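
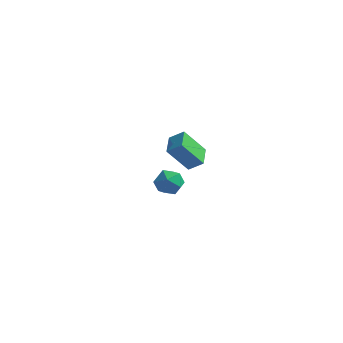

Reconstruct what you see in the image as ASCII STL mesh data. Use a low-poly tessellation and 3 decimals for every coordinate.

solid 
facet normal -0.788 -0.186 -0.587
outer loop
vertex -0.001 1.975 1.279
vertex -0.426 3.11 1.49
vertex 0.881 2.559 -0.09
endloop
endfacet
facet normal 0.345 -0.923 -0.171
outer loop
vertex 1.606 2.73 0.45
vertex -0.001 1.975 1.279
vertex 0.881 2.559 -0.09
endloop
endfacet
facet normal -0.788 -0.186 -0.587
outer loop
vertex 0.881 2.559 -0.09
vertex -0.426 3.11 1.49
vertex 0.456 3.694 0.121
endloop
endfacet
facet normal 0.510 0.338 -0.791
outer loop
vertex 0.456 3.694 0.121
vertex 1.606 2.73 0.45
vertex 0.881 2.559 -0.09
endloop
endfacet
facet normal -0.510 -0.338 0.791
outer loop
vertex -0.001 1.975 1.279
vertex 0.299 3.281 2.03
vertex -0.426 3.11 1.49
endloop
endfacet
facet normal 0.345 -0.923 -0.171
outer loop
vertex 0.724 2.146 1.819
vertex -0.001 1.975 1.279
vertex 1.606 2.73 0.45
endloop
endfacet
facet normal -0.510 -0.338 0.791
outer loop
vertex 0.724 2.146 1.819
vertex 0.299 3.281 2.03
vertex -0.001 1.975 1.279
endloop
endfacet
facet normal -0.345 0.923 0.171
outer loop
vertex -0.426 3.11 1.49
vertex 0.299 3.281 2.03
vertex 0.456 3.694 0.121
endloop
endfacet
facet normal 0.510 0.338 -0.791
outer loop
vertex 1.181 3.865 0.661
vertex 1.606 2.73 0.45
vertex 0.456 3.694 0.121
endloop
endfacet
facet normal -0.345 0.923 0.171
outer loop
vertex 0.456 3.694 0.121
vertex 0.299 3.281 2.03
vertex 1.181 3.865 0.661
endloop
endfacet
facet normal 0.788 0.186 0.587
outer loop
vertex 1.181 3.865 0.661
vertex 0.724 2.146 1.819
vertex 1.606 2.73 0.45
endloop
endfacet
facet normal 0.788 0.186 0.587
outer loop
vertex 0.299 3.281 2.03
vertex 0.724 2.146 1.819
vertex 1.181 3.865 0.661
endloop
endfacet
facet normal 0.141 -0.126 0.982
outer loop
vertex 3.122 -3.019 3.567
vertex 2.364 -3.172 3.656
vertex 2.863 -3.751 3.51
endloop
endfacet
facet normal 0.727 -0.305 0.615
outer loop
vertex 3.122 -3.019 3.567
vertex 2.863 -3.751 3.51
vertex 3.397 -3.487 3.01
endloop
endfacet
facet normal 0.934 0.265 0.238
outer loop
vertex 3.122 -3.019 3.567
vertex 3.397 -3.487 3.01
vertex 3.228 -2.745 2.846
endloop
endfacet
facet normal 0.476 0.797 0.373
outer loop
vertex 3.122 -3.019 3.567
vertex 3.228 -2.745 2.846
vertex 2.59 -2.551 3.246
endloop
endfacet
facet normal -0.014 0.555 0.832
outer loop
vertex 3.122 -3.019 3.567
vertex 2.59 -2.551 3.246
vertex 2.364 -3.172 3.656
endloop
endfacet
facet normal 0.550 -0.820 0.155
outer loop
vertex 3.397 -3.487 3.01
vertex 2.863 -3.751 3.51
vertex 2.81 -3.929 2.754
endloop
endfacet
facet normal -0.398 -0.531 0.748
outer loop
vertex 2.863 -3.751 3.51
vertex 2.364 -3.172 3.656
vertex 2.172 -3.735 3.154
endloop
endfacet
facet normal -0.649 0.569 0.505
outer loop
vertex 2.364 -3.172 3.656
vertex 2.59 -2.551 3.246
vertex 2.003 -2.993 2.99
endloop
endfacet
facet normal 0.144 0.961 -0.236
outer loop
vertex 2.59 -2.551 3.246
vertex 3.228 -2.745 2.846
vertex 2.537 -2.729 2.49
endloop
endfacet
facet normal 0.886 0.102 -0.453
outer loop
vertex 3.228 -2.745 2.846
vertex 3.397 -3.487 3.01
vertex 3.036 -3.308 2.344
endloop
endfacet
facet normal -0.476 -0.797 -0.373
outer loop
vertex 2.278 -3.461 2.433
vertex 2.81 -3.929 2.754
vertex 2.172 -3.735 3.154
endloop
endfacet
facet normal -0.934 -0.265 -0.238
outer loop
vertex 2.278 -3.461 2.433
vertex 2.172 -3.735 3.154
vertex 2.003 -2.993 2.99
endloop
endfacet
facet normal -0.727 0.305 -0.615
outer loop
vertex 2.278 -3.461 2.433
vertex 2.003 -2.993 2.99
vertex 2.537 -2.729 2.49
endloop
endfacet
facet normal -0.141 0.126 -0.982
outer loop
vertex 2.278 -3.461 2.433
vertex 2.537 -2.729 2.49
vertex 3.036 -3.308 2.344
endloop
endfacet
facet normal 0.014 -0.555 -0.832
outer loop
vertex 2.278 -3.461 2.433
vertex 3.036 -3.308 2.344
vertex 2.81 -3.929 2.754
endloop
endfacet
facet normal -0.144 -0.961 0.236
outer loop
vertex 2.172 -3.735 3.154
vertex 2.81 -3.929 2.754
vertex 2.863 -3.751 3.51
endloop
endfacet
facet normal -0.886 -0.102 0.453
outer loop
vertex 2.003 -2.993 2.99
vertex 2.172 -3.735 3.154
vertex 2.364 -3.172 3.656
endloop
endfacet
facet normal -0.550 0.820 -0.155
outer loop
vertex 2.537 -2.729 2.49
vertex 2.003 -2.993 2.99
vertex 2.59 -2.551 3.246
endloop
endfacet
facet normal 0.398 0.531 -0.748
outer loop
vertex 3.036 -3.308 2.344
vertex 2.537 -2.729 2.49
vertex 3.228 -2.745 2.846
endloop
endfacet
facet normal 0.649 -0.569 -0.505
outer loop
vertex 2.81 -3.929 2.754
vertex 3.036 -3.308 2.344
vertex 3.397 -3.487 3.01
endloop
endfacet

endsolid


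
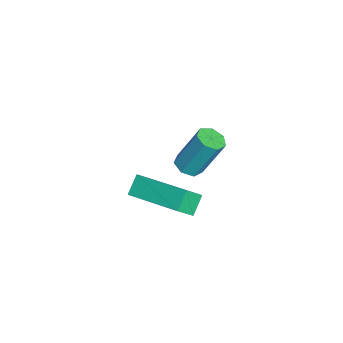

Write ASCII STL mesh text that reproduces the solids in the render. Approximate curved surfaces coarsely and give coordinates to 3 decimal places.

solid 
facet normal -0.017 -0.440 -0.898
outer loop
vertex 2.773 -0.792 -0.415
vertex 2.317 -0.993 -0.308
vertex 2.423 -0.546 -0.529
endloop
endfacet
facet normal 0.612 0.705 -0.358
outer loop
vertex 2.773 -0.792 -0.415
vertex 2.423 -0.546 -0.529
vertex 2.8 -0.086 1.021
endloop
endfacet
facet normal 0.613 0.704 -0.358
outer loop
vertex 2.8 -0.086 1.021
vertex 2.423 -0.546 -0.529
vertex 2.45 0.16 0.906
endloop
endfacet
facet normal 0.016 0.442 0.897
outer loop
vertex 2.8 -0.086 1.021
vertex 2.45 0.16 0.906
vertex 2.343 -0.287 1.128
endloop
endfacet
facet normal -0.015 -0.440 -0.898
outer loop
vertex 2.423 -0.546 -0.529
vertex 2.317 -0.993 -0.308
vertex 1.993 -0.637 -0.477
endloop
endfacet
facet normal -0.236 0.874 -0.425
outer loop
vertex 2.423 -0.546 -0.529
vertex 1.993 -0.637 -0.477
vertex 2.45 0.16 0.906
endloop
endfacet
facet normal -0.237 0.874 -0.425
outer loop
vertex 2.45 0.16 0.906
vertex 1.993 -0.637 -0.477
vertex 2.02 0.069 0.959
endloop
endfacet
facet normal 0.017 0.441 0.897
outer loop
vertex 2.45 0.16 0.906
vertex 2.02 0.069 0.959
vertex 2.343 -0.287 1.128
endloop
endfacet
facet normal -0.018 -0.442 -0.897
outer loop
vertex 1.993 -0.637 -0.477
vertex 2.317 -0.993 -0.308
vertex 1.807 -0.995 -0.297
endloop
endfacet
facet normal -0.907 0.385 -0.172
outer loop
vertex 1.993 -0.637 -0.477
vertex 1.807 -0.995 -0.297
vertex 2.02 0.069 0.959
endloop
endfacet
facet normal -0.907 0.384 -0.171
outer loop
vertex 2.02 0.069 0.959
vertex 1.807 -0.995 -0.297
vertex 1.834 -0.29 1.139
endloop
endfacet
facet normal 0.017 0.441 0.897
outer loop
vertex 2.02 0.069 0.959
vertex 1.834 -0.29 1.139
vertex 2.343 -0.287 1.128
endloop
endfacet
facet normal -0.018 -0.442 -0.897
outer loop
vertex 1.807 -0.995 -0.297
vertex 2.317 -0.993 -0.308
vertex 2.004 -1.352 -0.125
endloop
endfacet
facet normal -0.895 -0.393 0.210
outer loop
vertex 1.807 -0.995 -0.297
vertex 2.004 -1.352 -0.125
vertex 1.834 -0.29 1.139
endloop
endfacet
facet normal -0.895 -0.393 0.210
outer loop
vertex 1.834 -0.29 1.139
vertex 2.004 -1.352 -0.125
vertex 2.031 -0.647 1.31
endloop
endfacet
facet normal 0.017 0.439 0.898
outer loop
vertex 1.834 -0.29 1.139
vertex 2.031 -0.647 1.31
vertex 2.343 -0.287 1.128
endloop
endfacet
facet normal -0.017 -0.442 -0.897
outer loop
vertex 2.004 -1.352 -0.125
vertex 2.317 -0.993 -0.308
vertex 2.437 -1.438 -0.091
endloop
endfacet
facet normal -0.208 -0.876 0.434
outer loop
vertex 2.004 -1.352 -0.125
vertex 2.437 -1.438 -0.091
vertex 2.031 -0.647 1.31
endloop
endfacet
facet normal -0.209 -0.876 0.434
outer loop
vertex 2.031 -0.647 1.31
vertex 2.437 -1.438 -0.091
vertex 2.464 -0.733 1.345
endloop
endfacet
facet normal 0.015 0.441 0.898
outer loop
vertex 2.031 -0.647 1.31
vertex 2.464 -0.733 1.345
vertex 2.343 -0.287 1.128
endloop
endfacet
facet normal -0.017 -0.442 -0.897
outer loop
vertex 2.437 -1.438 -0.091
vertex 2.317 -0.993 -0.308
vertex 2.779 -1.189 -0.22
endloop
endfacet
facet normal 0.634 -0.699 0.331
outer loop
vertex 2.437 -1.438 -0.091
vertex 2.779 -1.189 -0.22
vertex 2.464 -0.733 1.345
endloop
endfacet
facet normal 0.635 -0.698 0.331
outer loop
vertex 2.464 -0.733 1.345
vertex 2.779 -1.189 -0.22
vertex 2.806 -0.483 1.216
endloop
endfacet
facet normal 0.016 0.441 0.897
outer loop
vertex 2.464 -0.733 1.345
vertex 2.806 -0.483 1.216
vertex 2.343 -0.287 1.128
endloop
endfacet
facet normal -0.016 -0.441 -0.897
outer loop
vertex 2.779 -1.189 -0.22
vertex 2.317 -0.993 -0.308
vertex 2.773 -0.792 -0.415
endloop
endfacet
facet normal 1.000 0.005 -0.021
outer loop
vertex 2.779 -1.189 -0.22
vertex 2.773 -0.792 -0.415
vertex 2.806 -0.483 1.216
endloop
endfacet
facet normal 1.000 0.005 -0.021
outer loop
vertex 2.806 -0.483 1.216
vertex 2.773 -0.792 -0.415
vertex 2.8 -0.086 1.021
endloop
endfacet
facet normal 0.016 0.441 0.897
outer loop
vertex 2.806 -0.483 1.216
vertex 2.8 -0.086 1.021
vertex 2.343 -0.287 1.128
endloop
endfacet
facet normal -0.444 0.541 -0.714
outer loop
vertex 0.063 -2.303 -3.428
vertex 1.296 -0.608 -2.909
vertex 0.629 -2.55 -3.967
endloop
endfacet
facet normal -0.571 -0.785 -0.240
outer loop
vertex 1.024 -3.032 -3.331
vertex 0.063 -2.303 -3.428
vertex 0.629 -2.55 -3.967
endloop
endfacet
facet normal -0.443 0.541 -0.714
outer loop
vertex 0.629 -2.55 -3.967
vertex 1.296 -0.608 -2.909
vertex 1.863 -0.855 -3.448
endloop
endfacet
facet normal 0.691 -0.301 -0.657
outer loop
vertex 1.863 -0.855 -3.448
vertex 1.024 -3.032 -3.331
vertex 0.629 -2.55 -3.967
endloop
endfacet
facet normal -0.691 0.301 0.657
outer loop
vertex 0.063 -2.303 -3.428
vertex 1.691 -1.09 -2.273
vertex 1.296 -0.608 -2.909
endloop
endfacet
facet normal -0.571 -0.785 -0.241
outer loop
vertex 0.457 -2.785 -2.792
vertex 0.063 -2.303 -3.428
vertex 1.024 -3.032 -3.331
endloop
endfacet
facet normal -0.691 0.302 0.657
outer loop
vertex 0.457 -2.785 -2.792
vertex 1.691 -1.09 -2.273
vertex 0.063 -2.303 -3.428
endloop
endfacet
facet normal 0.571 0.785 0.241
outer loop
vertex 1.296 -0.608 -2.909
vertex 1.691 -1.09 -2.273
vertex 1.863 -0.855 -3.448
endloop
endfacet
facet normal 0.691 -0.302 -0.657
outer loop
vertex 2.257 -1.337 -2.812
vertex 1.024 -3.032 -3.331
vertex 1.863 -0.855 -3.448
endloop
endfacet
facet normal 0.571 0.785 0.241
outer loop
vertex 1.863 -0.855 -3.448
vertex 1.691 -1.09 -2.273
vertex 2.257 -1.337 -2.812
endloop
endfacet
facet normal 0.443 -0.541 0.714
outer loop
vertex 2.257 -1.337 -2.812
vertex 0.457 -2.785 -2.792
vertex 1.024 -3.032 -3.331
endloop
endfacet
facet normal 0.444 -0.542 0.714
outer loop
vertex 1.691 -1.09 -2.273
vertex 0.457 -2.785 -2.792
vertex 2.257 -1.337 -2.812
endloop
endfacet

endsolid


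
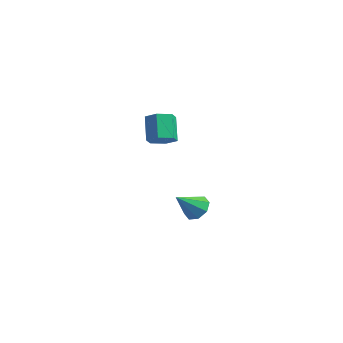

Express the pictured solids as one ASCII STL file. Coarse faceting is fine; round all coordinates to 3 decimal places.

solid 
facet normal 0.219 0.700 -0.679
outer loop
vertex 2.743 0.379 -3.511
vertex 2.196 0.864 -3.187
vertex 2.976 0.734 -3.07
endloop
endfacet
facet normal 0.726 -0.670 0.156
outer loop
vertex 2.743 0.379 -3.511
vertex 2.976 0.734 -3.07
vertex 1.844 -0.264 -2.093
endloop
endfacet
facet normal 0.219 0.700 -0.680
outer loop
vertex 2.976 0.734 -3.07
vertex 2.196 0.864 -3.187
vertex 2.752 1.165 -2.698
endloop
endfacet
facet normal 0.731 -0.187 0.656
outer loop
vertex 2.976 0.734 -3.07
vertex 2.752 1.165 -2.698
vertex 1.844 -0.264 -2.093
endloop
endfacet
facet normal 0.218 0.700 -0.680
outer loop
vertex 2.752 1.165 -2.698
vertex 2.196 0.864 -3.187
vertex 2.202 1.42 -2.612
endloop
endfacet
facet normal 0.255 0.235 0.938
outer loop
vertex 2.752 1.165 -2.698
vertex 2.202 1.42 -2.612
vertex 1.844 -0.264 -2.093
endloop
endfacet
facet normal 0.218 0.700 -0.680
outer loop
vertex 2.202 1.42 -2.612
vertex 2.196 0.864 -3.187
vertex 1.648 1.349 -2.863
endloop
endfacet
facet normal -0.424 0.348 0.836
outer loop
vertex 2.202 1.42 -2.612
vertex 1.648 1.349 -2.863
vertex 1.844 -0.264 -2.093
endloop
endfacet
facet normal 0.218 0.701 -0.679
outer loop
vertex 1.648 1.349 -2.863
vertex 2.196 0.864 -3.187
vertex 1.415 0.994 -3.304
endloop
endfacet
facet normal -0.908 0.086 0.411
outer loop
vertex 1.648 1.349 -2.863
vertex 1.415 0.994 -3.304
vertex 1.844 -0.264 -2.093
endloop
endfacet
facet normal 0.218 0.700 -0.680
outer loop
vertex 1.415 0.994 -3.304
vertex 2.196 0.864 -3.187
vertex 1.639 0.563 -3.676
endloop
endfacet
facet normal -0.913 -0.397 -0.089
outer loop
vertex 1.415 0.994 -3.304
vertex 1.639 0.563 -3.676
vertex 1.844 -0.264 -2.093
endloop
endfacet
facet normal 0.218 0.700 -0.680
outer loop
vertex 1.639 0.563 -3.676
vertex 2.196 0.864 -3.187
vertex 2.189 0.308 -3.762
endloop
endfacet
facet normal -0.438 -0.819 -0.371
outer loop
vertex 1.639 0.563 -3.676
vertex 2.189 0.308 -3.762
vertex 1.844 -0.264 -2.093
endloop
endfacet
facet normal 0.218 0.700 -0.680
outer loop
vertex 2.189 0.308 -3.762
vertex 2.196 0.864 -3.187
vertex 2.743 0.379 -3.511
endloop
endfacet
facet normal 0.242 -0.932 -0.270
outer loop
vertex 2.189 0.308 -3.762
vertex 2.743 0.379 -3.511
vertex 1.844 -0.264 -2.093
endloop
endfacet
facet normal 0.489 -0.452 -0.746
outer loop
vertex 2.904 -1.279 2.55
vertex 2.497 -1.91 2.665
vertex 2.248 -1.38 2.181
endloop
endfacet
facet normal 0.120 0.882 -0.455
outer loop
vertex 2.904 -1.279 2.55
vertex 2.248 -1.38 2.181
vertex 2.191 -0.619 3.64
endloop
endfacet
facet normal 0.120 0.882 -0.455
outer loop
vertex 2.191 -0.619 3.64
vertex 2.248 -1.38 2.181
vertex 1.534 -0.72 3.271
endloop
endfacet
facet normal -0.489 0.452 0.746
outer loop
vertex 2.191 -0.619 3.64
vertex 1.534 -0.72 3.271
vertex 1.783 -1.25 3.755
endloop
endfacet
facet normal 0.488 -0.452 -0.746
outer loop
vertex 2.248 -1.38 2.181
vertex 2.497 -1.91 2.665
vertex 1.84 -2.01 2.296
endloop
endfacet
facet normal -0.688 0.327 -0.648
outer loop
vertex 2.248 -1.38 2.181
vertex 1.84 -2.01 2.296
vertex 1.534 -0.72 3.271
endloop
endfacet
facet normal -0.689 0.326 -0.648
outer loop
vertex 1.534 -0.72 3.271
vertex 1.84 -2.01 2.296
vertex 1.127 -1.351 3.386
endloop
endfacet
facet normal -0.489 0.452 0.746
outer loop
vertex 1.534 -0.72 3.271
vertex 1.127 -1.351 3.386
vertex 1.783 -1.25 3.755
endloop
endfacet
facet normal 0.488 -0.452 -0.747
outer loop
vertex 1.84 -2.01 2.296
vertex 2.497 -1.91 2.665
vertex 2.089 -2.541 2.78
endloop
endfacet
facet normal -0.809 -0.555 -0.193
outer loop
vertex 1.84 -2.01 2.296
vertex 2.089 -2.541 2.78
vertex 1.127 -1.351 3.386
endloop
endfacet
facet normal -0.809 -0.556 -0.193
outer loop
vertex 1.127 -1.351 3.386
vertex 2.089 -2.541 2.78
vertex 1.376 -1.881 3.87
endloop
endfacet
facet normal -0.489 0.452 0.746
outer loop
vertex 1.127 -1.351 3.386
vertex 1.376 -1.881 3.87
vertex 1.783 -1.25 3.755
endloop
endfacet
facet normal 0.489 -0.452 -0.746
outer loop
vertex 2.089 -2.541 2.78
vertex 2.497 -1.91 2.665
vertex 2.746 -2.44 3.149
endloop
endfacet
facet normal -0.120 -0.882 0.455
outer loop
vertex 2.089 -2.541 2.78
vertex 2.746 -2.44 3.149
vertex 1.376 -1.881 3.87
endloop
endfacet
facet normal -0.120 -0.882 0.455
outer loop
vertex 1.376 -1.881 3.87
vertex 2.746 -2.44 3.149
vertex 2.032 -1.78 4.239
endloop
endfacet
facet normal -0.489 0.452 0.746
outer loop
vertex 1.376 -1.881 3.87
vertex 2.032 -1.78 4.239
vertex 1.783 -1.25 3.755
endloop
endfacet
facet normal 0.489 -0.452 -0.746
outer loop
vertex 2.746 -2.44 3.149
vertex 2.497 -1.91 2.665
vertex 3.153 -1.809 3.034
endloop
endfacet
facet normal 0.688 -0.326 0.648
outer loop
vertex 2.746 -2.44 3.149
vertex 3.153 -1.809 3.034
vertex 2.032 -1.78 4.239
endloop
endfacet
facet normal 0.688 -0.327 0.648
outer loop
vertex 2.032 -1.78 4.239
vertex 3.153 -1.809 3.034
vertex 2.44 -1.15 4.124
endloop
endfacet
facet normal -0.488 0.452 0.746
outer loop
vertex 2.032 -1.78 4.239
vertex 2.44 -1.15 4.124
vertex 1.783 -1.25 3.755
endloop
endfacet
facet normal 0.489 -0.452 -0.746
outer loop
vertex 3.153 -1.809 3.034
vertex 2.497 -1.91 2.665
vertex 2.904 -1.279 2.55
endloop
endfacet
facet normal 0.809 0.556 0.193
outer loop
vertex 3.153 -1.809 3.034
vertex 2.904 -1.279 2.55
vertex 2.44 -1.15 4.124
endloop
endfacet
facet normal 0.809 0.555 0.193
outer loop
vertex 2.44 -1.15 4.124
vertex 2.904 -1.279 2.55
vertex 2.191 -0.619 3.64
endloop
endfacet
facet normal -0.488 0.452 0.747
outer loop
vertex 2.44 -1.15 4.124
vertex 2.191 -0.619 3.64
vertex 1.783 -1.25 3.755
endloop
endfacet

endsolid


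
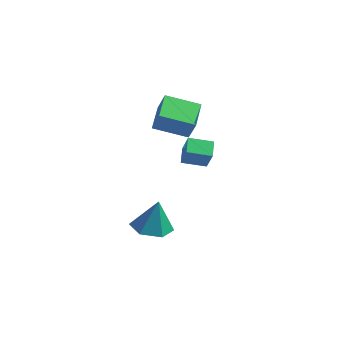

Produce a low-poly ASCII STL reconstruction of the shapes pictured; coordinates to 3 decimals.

solid 
facet normal -0.494 0.130 -0.860
outer loop
vertex -2.338 0.09 3.321
vertex -1.076 1.146 2.756
vertex -1.552 -1.196 2.675
endloop
endfacet
facet normal -0.726 -0.607 0.325
outer loop
vertex -0.984 -1.346 3.664
vertex -2.338 0.09 3.321
vertex -1.552 -1.196 2.675
endloop
endfacet
facet normal -0.494 0.130 -0.860
outer loop
vertex -1.552 -1.196 2.675
vertex -1.076 1.146 2.756
vertex -0.29 -0.141 2.11
endloop
endfacet
facet normal 0.479 -0.784 -0.394
outer loop
vertex -0.29 -0.141 2.11
vertex -0.984 -1.346 3.664
vertex -1.552 -1.196 2.675
endloop
endfacet
facet normal -0.479 0.784 0.394
outer loop
vertex -2.338 0.09 3.321
vertex -0.508 0.996 3.745
vertex -1.076 1.146 2.756
endloop
endfacet
facet normal -0.726 -0.606 0.325
outer loop
vertex -1.77 -0.059 4.31
vertex -2.338 0.09 3.321
vertex -0.984 -1.346 3.664
endloop
endfacet
facet normal -0.479 0.784 0.394
outer loop
vertex -1.77 -0.059 4.31
vertex -0.508 0.996 3.745
vertex -2.338 0.09 3.321
endloop
endfacet
facet normal 0.726 0.606 -0.325
outer loop
vertex -1.076 1.146 2.756
vertex -0.508 0.996 3.745
vertex -0.29 -0.141 2.11
endloop
endfacet
facet normal 0.480 -0.784 -0.394
outer loop
vertex 0.278 -0.29 3.099
vertex -0.984 -1.346 3.664
vertex -0.29 -0.141 2.11
endloop
endfacet
facet normal 0.725 0.607 -0.325
outer loop
vertex -0.29 -0.141 2.11
vertex -0.508 0.996 3.745
vertex 0.278 -0.29 3.099
endloop
endfacet
facet normal 0.494 -0.130 0.860
outer loop
vertex 0.278 -0.29 3.099
vertex -1.77 -0.059 4.31
vertex -0.984 -1.346 3.664
endloop
endfacet
facet normal 0.494 -0.130 0.860
outer loop
vertex -0.508 0.996 3.745
vertex -1.77 -0.059 4.31
vertex 0.278 -0.29 3.099
endloop
endfacet
facet normal -0.504 0.692 0.517
outer loop
vertex 0.48 -1.074 2.631
vertex 1.304 -0.273 2.363
vertex -0.094 -0.795 1.698
endloop
endfacet
facet normal -0.699 -0.679 0.227
outer loop
vertex 0.396 -1.467 1.197
vertex 0.48 -1.074 2.631
vertex -0.094 -0.795 1.698
endloop
endfacet
facet normal -0.504 0.693 0.516
outer loop
vertex -0.094 -0.795 1.698
vertex 1.304 -0.273 2.363
vertex 0.731 0.005 1.43
endloop
endfacet
facet normal -0.507 0.246 -0.826
outer loop
vertex 0.731 0.005 1.43
vertex 0.396 -1.467 1.197
vertex -0.094 -0.795 1.698
endloop
endfacet
facet normal 0.507 -0.246 0.826
outer loop
vertex 0.48 -1.074 2.631
vertex 1.794 -0.945 1.862
vertex 1.304 -0.273 2.363
endloop
endfacet
facet normal -0.699 -0.679 0.227
outer loop
vertex 0.969 -1.745 2.13
vertex 0.48 -1.074 2.631
vertex 0.396 -1.467 1.197
endloop
endfacet
facet normal 0.507 -0.247 0.826
outer loop
vertex 0.969 -1.745 2.13
vertex 1.794 -0.945 1.862
vertex 0.48 -1.074 2.631
endloop
endfacet
facet normal 0.699 0.679 -0.227
outer loop
vertex 1.304 -0.273 2.363
vertex 1.794 -0.945 1.862
vertex 0.731 0.005 1.43
endloop
endfacet
facet normal -0.508 0.246 -0.825
outer loop
vertex 1.22 -0.666 0.929
vertex 0.396 -1.467 1.197
vertex 0.731 0.005 1.43
endloop
endfacet
facet normal 0.699 0.679 -0.227
outer loop
vertex 0.731 0.005 1.43
vertex 1.794 -0.945 1.862
vertex 1.22 -0.666 0.929
endloop
endfacet
facet normal 0.505 -0.692 -0.516
outer loop
vertex 1.22 -0.666 0.929
vertex 0.969 -1.745 2.13
vertex 0.396 -1.467 1.197
endloop
endfacet
facet normal 0.504 -0.692 -0.517
outer loop
vertex 1.794 -0.945 1.862
vertex 0.969 -1.745 2.13
vertex 1.22 -0.666 0.929
endloop
endfacet
facet normal -0.195 -0.058 -0.979
outer loop
vertex 0.035 -1.51 -3.209
vertex -0.731 -2.172 -3.017
vertex -0.918 -1.159 -3.04
endloop
endfacet
facet normal 0.377 0.863 0.337
outer loop
vertex 0.035 -1.51 -3.209
vertex -0.918 -1.159 -3.04
vertex -0.389 -2.068 -1.303
endloop
endfacet
facet normal -0.195 -0.058 -0.979
outer loop
vertex -0.918 -1.159 -3.04
vertex -0.731 -2.172 -3.017
vertex -1.684 -1.82 -2.848
endloop
endfacet
facet normal -0.481 0.708 0.517
outer loop
vertex -0.918 -1.159 -3.04
vertex -1.684 -1.82 -2.848
vertex -0.389 -2.068 -1.303
endloop
endfacet
facet normal -0.195 -0.059 -0.979
outer loop
vertex -1.684 -1.82 -2.848
vertex -0.731 -2.172 -3.017
vertex -1.497 -2.833 -2.824
endloop
endfacet
facet normal -0.770 -0.127 0.625
outer loop
vertex -1.684 -1.82 -2.848
vertex -1.497 -2.833 -2.824
vertex -0.389 -2.068 -1.303
endloop
endfacet
facet normal -0.195 -0.059 -0.979
outer loop
vertex -1.497 -2.833 -2.824
vertex -0.731 -2.172 -3.017
vertex -0.543 -3.184 -2.993
endloop
endfacet
facet normal -0.200 -0.809 0.553
outer loop
vertex -1.497 -2.833 -2.824
vertex -0.543 -3.184 -2.993
vertex -0.389 -2.068 -1.303
endloop
endfacet
facet normal -0.195 -0.059 -0.979
outer loop
vertex -0.543 -3.184 -2.993
vertex -0.731 -2.172 -3.017
vertex 0.223 -2.523 -3.186
endloop
endfacet
facet normal 0.658 -0.654 0.372
outer loop
vertex -0.543 -3.184 -2.993
vertex 0.223 -2.523 -3.186
vertex -0.389 -2.068 -1.303
endloop
endfacet
facet normal -0.195 -0.058 -0.979
outer loop
vertex 0.223 -2.523 -3.186
vertex -0.731 -2.172 -3.017
vertex 0.035 -1.51 -3.209
endloop
endfacet
facet normal 0.947 0.182 0.264
outer loop
vertex 0.223 -2.523 -3.186
vertex 0.035 -1.51 -3.209
vertex -0.389 -2.068 -1.303
endloop
endfacet

endsolid


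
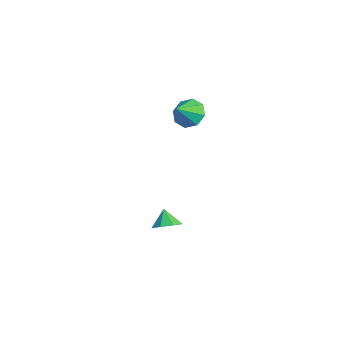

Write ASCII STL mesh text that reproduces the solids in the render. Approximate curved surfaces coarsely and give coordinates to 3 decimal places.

solid 
facet normal 0.620 -0.046 -0.783
outer loop
vertex 2.732 2.739 -3.76
vertex 2.277 2.044 -4.079
vertex 2.224 2.927 -4.173
endloop
endfacet
facet normal -0.170 0.802 0.573
outer loop
vertex 2.732 2.739 -3.76
vertex 2.224 2.927 -4.173
vertex 1.583 2.096 -3.201
endloop
endfacet
facet normal 0.620 -0.046 -0.783
outer loop
vertex 2.224 2.927 -4.173
vertex 2.277 2.044 -4.079
vertex 1.747 2.598 -4.531
endloop
endfacet
facet normal -0.652 0.732 0.196
outer loop
vertex 2.224 2.927 -4.173
vertex 1.747 2.598 -4.531
vertex 1.583 2.096 -3.201
endloop
endfacet
facet normal 0.619 -0.047 -0.784
outer loop
vertex 1.747 2.598 -4.531
vertex 2.277 2.044 -4.079
vertex 1.58 1.944 -4.624
endloop
endfacet
facet normal -0.968 0.251 -0.025
outer loop
vertex 1.747 2.598 -4.531
vertex 1.58 1.944 -4.624
vertex 1.583 2.096 -3.201
endloop
endfacet
facet normal 0.619 -0.047 -0.784
outer loop
vertex 1.58 1.944 -4.624
vertex 2.277 2.044 -4.079
vertex 1.822 1.349 -4.397
endloop
endfacet
facet normal -0.931 -0.363 0.041
outer loop
vertex 1.58 1.944 -4.624
vertex 1.822 1.349 -4.397
vertex 1.583 2.096 -3.201
endloop
endfacet
facet normal 0.620 -0.047 -0.784
outer loop
vertex 1.822 1.349 -4.397
vertex 2.277 2.044 -4.079
vertex 2.33 1.16 -3.984
endloop
endfacet
facet normal -0.565 -0.746 0.353
outer loop
vertex 1.822 1.349 -4.397
vertex 2.33 1.16 -3.984
vertex 1.583 2.096 -3.201
endloop
endfacet
facet normal 0.619 -0.047 -0.784
outer loop
vertex 2.33 1.16 -3.984
vertex 2.277 2.044 -4.079
vertex 2.807 1.49 -3.627
endloop
endfacet
facet normal -0.080 -0.676 0.732
outer loop
vertex 2.33 1.16 -3.984
vertex 2.807 1.49 -3.627
vertex 1.583 2.096 -3.201
endloop
endfacet
facet normal 0.619 -0.047 -0.784
outer loop
vertex 2.807 1.49 -3.627
vertex 2.277 2.044 -4.079
vertex 2.974 2.144 -3.534
endloop
endfacet
facet normal 0.235 -0.195 0.952
outer loop
vertex 2.807 1.49 -3.627
vertex 2.974 2.144 -3.534
vertex 1.583 2.096 -3.201
endloop
endfacet
facet normal 0.619 -0.046 -0.784
outer loop
vertex 2.974 2.144 -3.534
vertex 2.277 2.044 -4.079
vertex 2.732 2.739 -3.76
endloop
endfacet
facet normal 0.198 0.417 0.887
outer loop
vertex 2.974 2.144 -3.534
vertex 2.732 2.739 -3.76
vertex 1.583 2.096 -3.201
endloop
endfacet
facet normal -0.423 0.642 -0.640
outer loop
vertex 1.386 4.038 2.932
vertex 0.513 3.875 3.346
vertex 1.245 4.509 3.498
endloop
endfacet
facet normal 0.976 0.033 0.215
outer loop
vertex 1.386 4.038 2.932
vertex 1.245 4.509 3.498
vertex 1.127 2.945 4.274
endloop
endfacet
facet normal -0.423 0.642 -0.640
outer loop
vertex 1.245 4.509 3.498
vertex 0.513 3.875 3.346
vertex 0.675 4.609 3.975
endloop
endfacet
facet normal 0.642 0.301 0.705
outer loop
vertex 1.245 4.509 3.498
vertex 0.675 4.609 3.975
vertex 1.127 2.945 4.274
endloop
endfacet
facet normal -0.424 0.641 -0.639
outer loop
vertex 0.675 4.609 3.975
vertex 0.513 3.875 3.346
vertex 0.011 4.279 4.084
endloop
endfacet
facet normal 0.065 0.193 0.979
outer loop
vertex 0.675 4.609 3.975
vertex 0.011 4.279 4.084
vertex 1.127 2.945 4.274
endloop
endfacet
facet normal -0.423 0.642 -0.639
outer loop
vertex 0.011 4.279 4.084
vertex 0.513 3.875 3.346
vertex -0.36 3.713 3.761
endloop
endfacet
facet normal -0.420 -0.226 0.879
outer loop
vertex 0.011 4.279 4.084
vertex -0.36 3.713 3.761
vertex 1.127 2.945 4.274
endloop
endfacet
facet normal -0.423 0.641 -0.640
outer loop
vertex -0.36 3.713 3.761
vertex 0.513 3.875 3.346
vertex -0.219 3.241 3.195
endloop
endfacet
facet normal -0.528 -0.712 0.463
outer loop
vertex -0.36 3.713 3.761
vertex -0.219 3.241 3.195
vertex 1.127 2.945 4.274
endloop
endfacet
facet normal -0.424 0.642 -0.639
outer loop
vertex -0.219 3.241 3.195
vertex 0.513 3.875 3.346
vertex 0.351 3.141 2.717
endloop
endfacet
facet normal -0.194 -0.981 -0.027
outer loop
vertex -0.219 3.241 3.195
vertex 0.351 3.141 2.717
vertex 1.127 2.945 4.274
endloop
endfacet
facet normal -0.423 0.642 -0.640
outer loop
vertex 0.351 3.141 2.717
vertex 0.513 3.875 3.346
vertex 1.016 3.471 2.608
endloop
endfacet
facet normal 0.384 -0.873 -0.301
outer loop
vertex 0.351 3.141 2.717
vertex 1.016 3.471 2.608
vertex 1.127 2.945 4.274
endloop
endfacet
facet normal -0.423 0.642 -0.640
outer loop
vertex 1.016 3.471 2.608
vertex 0.513 3.875 3.346
vertex 1.386 4.038 2.932
endloop
endfacet
facet normal 0.869 -0.452 -0.201
outer loop
vertex 1.016 3.471 2.608
vertex 1.386 4.038 2.932
vertex 1.127 2.945 4.274
endloop
endfacet

endsolid


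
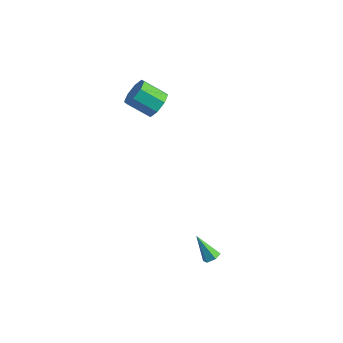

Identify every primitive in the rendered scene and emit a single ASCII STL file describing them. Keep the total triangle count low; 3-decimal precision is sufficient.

solid 
facet normal 0.618 0.008 -0.787
outer loop
vertex 3.928 0.911 -4.084
vertex 3.61 0.586 -4.337
vertex 3.546 1.1 -4.382
endloop
endfacet
facet normal 0.106 0.896 0.432
outer loop
vertex 3.928 0.911 -4.084
vertex 3.546 1.1 -4.382
vertex 2.61 0.574 -3.063
endloop
endfacet
facet normal 0.619 0.008 -0.786
outer loop
vertex 3.546 1.1 -4.382
vertex 3.61 0.586 -4.337
vertex 3.229 0.776 -4.635
endloop
endfacet
facet normal -0.642 0.750 -0.156
outer loop
vertex 3.546 1.1 -4.382
vertex 3.229 0.776 -4.635
vertex 2.61 0.574 -3.063
endloop
endfacet
facet normal 0.619 0.008 -0.786
outer loop
vertex 3.229 0.776 -4.635
vertex 3.61 0.586 -4.337
vertex 3.293 0.262 -4.59
endloop
endfacet
facet normal -0.914 -0.147 -0.379
outer loop
vertex 3.229 0.776 -4.635
vertex 3.293 0.262 -4.59
vertex 2.61 0.574 -3.063
endloop
endfacet
facet normal 0.619 0.008 -0.786
outer loop
vertex 3.293 0.262 -4.59
vertex 3.61 0.586 -4.337
vertex 3.674 0.072 -4.292
endloop
endfacet
facet normal -0.438 -0.899 -0.012
outer loop
vertex 3.293 0.262 -4.59
vertex 3.674 0.072 -4.292
vertex 2.61 0.574 -3.063
endloop
endfacet
facet normal 0.618 0.008 -0.787
outer loop
vertex 3.674 0.072 -4.292
vertex 3.61 0.586 -4.337
vertex 3.992 0.397 -4.039
endloop
endfacet
facet normal 0.311 -0.754 0.578
outer loop
vertex 3.674 0.072 -4.292
vertex 3.992 0.397 -4.039
vertex 2.61 0.574 -3.063
endloop
endfacet
facet normal 0.618 0.008 -0.787
outer loop
vertex 3.992 0.397 -4.039
vertex 3.61 0.586 -4.337
vertex 3.928 0.911 -4.084
endloop
endfacet
facet normal 0.583 0.143 0.800
outer loop
vertex 3.992 0.397 -4.039
vertex 3.928 0.911 -4.084
vertex 2.61 0.574 -3.063
endloop
endfacet
facet normal 0.758 0.335 -0.560
outer loop
vertex -1.838 3.721 3.301
vertex -2.409 3.882 2.624
vertex -2.102 4.357 3.324
endloop
endfacet
facet normal 0.527 0.189 0.828
outer loop
vertex -1.838 3.721 3.301
vertex -2.102 4.357 3.324
vertex -3.02 3.197 4.173
endloop
endfacet
facet normal 0.528 0.188 0.828
outer loop
vertex -3.02 3.197 4.173
vertex -2.102 4.357 3.324
vertex -3.284 3.832 4.197
endloop
endfacet
facet normal -0.758 -0.336 0.559
outer loop
vertex -3.02 3.197 4.173
vertex -3.284 3.832 4.197
vertex -3.591 3.358 3.496
endloop
endfacet
facet normal 0.757 0.337 -0.560
outer loop
vertex -2.102 4.357 3.324
vertex -2.409 3.882 2.624
vertex -2.547 4.714 2.938
endloop
endfacet
facet normal 0.101 0.786 0.610
outer loop
vertex -2.102 4.357 3.324
vertex -2.547 4.714 2.938
vertex -3.284 3.832 4.197
endloop
endfacet
facet normal 0.102 0.786 0.610
outer loop
vertex -3.284 3.832 4.197
vertex -2.547 4.714 2.938
vertex -3.729 4.19 3.81
endloop
endfacet
facet normal -0.757 -0.337 0.559
outer loop
vertex -3.284 3.832 4.197
vertex -3.729 4.19 3.81
vertex -3.591 3.358 3.496
endloop
endfacet
facet normal 0.758 0.336 -0.558
outer loop
vertex -2.547 4.714 2.938
vertex -2.409 3.882 2.624
vertex -2.91 4.585 2.367
endloop
endfacet
facet normal -0.383 0.923 0.035
outer loop
vertex -2.547 4.714 2.938
vertex -2.91 4.585 2.367
vertex -3.729 4.19 3.81
endloop
endfacet
facet normal -0.384 0.923 0.034
outer loop
vertex -3.729 4.19 3.81
vertex -2.91 4.585 2.367
vertex -4.092 4.06 3.24
endloop
endfacet
facet normal -0.758 -0.337 0.559
outer loop
vertex -3.729 4.19 3.81
vertex -4.092 4.06 3.24
vertex -3.591 3.358 3.496
endloop
endfacet
facet normal 0.758 0.336 -0.559
outer loop
vertex -2.91 4.585 2.367
vertex -2.409 3.882 2.624
vertex -2.98 4.043 1.947
endloop
endfacet
facet normal -0.645 0.518 -0.561
outer loop
vertex -2.91 4.585 2.367
vertex -2.98 4.043 1.947
vertex -4.092 4.06 3.24
endloop
endfacet
facet normal -0.644 0.520 -0.561
outer loop
vertex -4.092 4.06 3.24
vertex -2.98 4.043 1.947
vertex -4.162 3.519 2.819
endloop
endfacet
facet normal -0.758 -0.337 0.559
outer loop
vertex -4.092 4.06 3.24
vertex -4.162 3.519 2.819
vertex -3.591 3.358 3.496
endloop
endfacet
facet normal 0.758 0.336 -0.559
outer loop
vertex -2.98 4.043 1.947
vertex -2.409 3.882 2.624
vertex -2.716 3.408 1.923
endloop
endfacet
facet normal -0.528 -0.188 -0.828
outer loop
vertex -2.98 4.043 1.947
vertex -2.716 3.408 1.923
vertex -4.162 3.519 2.819
endloop
endfacet
facet normal -0.528 -0.189 -0.828
outer loop
vertex -4.162 3.519 2.819
vertex -2.716 3.408 1.923
vertex -3.898 2.883 2.796
endloop
endfacet
facet normal -0.758 -0.335 0.560
outer loop
vertex -4.162 3.519 2.819
vertex -3.898 2.883 2.796
vertex -3.591 3.358 3.496
endloop
endfacet
facet normal 0.757 0.337 -0.559
outer loop
vertex -2.716 3.408 1.923
vertex -2.409 3.882 2.624
vertex -2.271 3.05 2.31
endloop
endfacet
facet normal -0.102 -0.786 -0.610
outer loop
vertex -2.716 3.408 1.923
vertex -2.271 3.05 2.31
vertex -3.898 2.883 2.796
endloop
endfacet
facet normal -0.102 -0.786 -0.610
outer loop
vertex -3.898 2.883 2.796
vertex -2.271 3.05 2.31
vertex -3.453 2.526 3.182
endloop
endfacet
facet normal -0.757 -0.337 0.560
outer loop
vertex -3.898 2.883 2.796
vertex -3.453 2.526 3.182
vertex -3.591 3.358 3.496
endloop
endfacet
facet normal 0.758 0.337 -0.559
outer loop
vertex -2.271 3.05 2.31
vertex -2.409 3.882 2.624
vertex -1.908 3.18 2.88
endloop
endfacet
facet normal 0.384 -0.923 -0.034
outer loop
vertex -2.271 3.05 2.31
vertex -1.908 3.18 2.88
vertex -3.453 2.526 3.182
endloop
endfacet
facet normal 0.384 -0.923 -0.035
outer loop
vertex -3.453 2.526 3.182
vertex -1.908 3.18 2.88
vertex -3.09 2.655 3.753
endloop
endfacet
facet normal -0.758 -0.336 0.558
outer loop
vertex -3.453 2.526 3.182
vertex -3.09 2.655 3.753
vertex -3.591 3.358 3.496
endloop
endfacet
facet normal 0.758 0.337 -0.559
outer loop
vertex -1.908 3.18 2.88
vertex -2.409 3.882 2.624
vertex -1.838 3.721 3.301
endloop
endfacet
facet normal 0.645 -0.520 0.561
outer loop
vertex -1.908 3.18 2.88
vertex -1.838 3.721 3.301
vertex -3.09 2.655 3.753
endloop
endfacet
facet normal 0.644 -0.519 0.562
outer loop
vertex -3.09 2.655 3.753
vertex -1.838 3.721 3.301
vertex -3.02 3.197 4.173
endloop
endfacet
facet normal -0.758 -0.336 0.559
outer loop
vertex -3.09 2.655 3.753
vertex -3.02 3.197 4.173
vertex -3.591 3.358 3.496
endloop
endfacet

endsolid


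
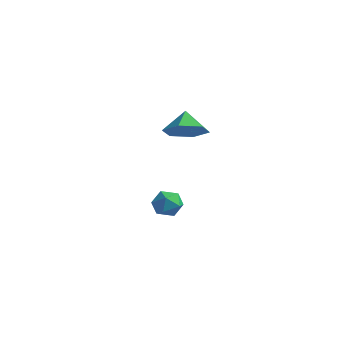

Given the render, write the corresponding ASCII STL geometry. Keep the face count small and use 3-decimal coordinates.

solid 
facet normal -0.845 0.282 0.455
outer loop
vertex -3.89 -0.507 -2.7
vertex -4.277 -1.211 -2.982
vertex -3.875 -1.218 -2.231
endloop
endfacet
facet normal -0.274 0.525 0.805
outer loop
vertex -3.89 -0.507 -2.7
vertex -3.875 -1.218 -2.231
vertex -3.173 -0.741 -2.303
endloop
endfacet
facet normal 0.106 0.928 0.356
outer loop
vertex -3.89 -0.507 -2.7
vertex -3.173 -0.741 -2.303
vertex -3.141 -0.439 -3.099
endloop
endfacet
facet normal -0.230 0.934 -0.273
outer loop
vertex -3.89 -0.507 -2.7
vertex -3.141 -0.439 -3.099
vertex -3.823 -0.73 -3.519
endloop
endfacet
facet normal -0.818 0.535 -0.213
outer loop
vertex -3.89 -0.507 -2.7
vertex -3.823 -0.73 -3.519
vertex -4.277 -1.211 -2.982
endloop
endfacet
facet normal 0.126 -0.036 0.991
outer loop
vertex -3.173 -0.741 -2.303
vertex -3.875 -1.218 -2.231
vertex -3.117 -1.59 -2.341
endloop
endfacet
facet normal -0.798 -0.430 0.423
outer loop
vertex -3.875 -1.218 -2.231
vertex -4.277 -1.211 -2.982
vertex -3.799 -1.881 -2.761
endloop
endfacet
facet normal -0.754 -0.020 -0.656
outer loop
vertex -4.277 -1.211 -2.982
vertex -3.823 -0.73 -3.519
vertex -3.767 -1.579 -3.557
endloop
endfacet
facet normal 0.198 0.626 -0.755
outer loop
vertex -3.823 -0.73 -3.519
vertex -3.141 -0.439 -3.099
vertex -3.065 -1.102 -3.629
endloop
endfacet
facet normal 0.742 0.616 0.264
outer loop
vertex -3.141 -0.439 -3.099
vertex -3.173 -0.741 -2.303
vertex -2.663 -1.109 -2.878
endloop
endfacet
facet normal 0.230 -0.934 0.273
outer loop
vertex -3.05 -1.813 -3.16
vertex -3.117 -1.59 -2.341
vertex -3.799 -1.881 -2.761
endloop
endfacet
facet normal -0.106 -0.928 -0.356
outer loop
vertex -3.05 -1.813 -3.16
vertex -3.799 -1.881 -2.761
vertex -3.767 -1.579 -3.557
endloop
endfacet
facet normal 0.274 -0.525 -0.805
outer loop
vertex -3.05 -1.813 -3.16
vertex -3.767 -1.579 -3.557
vertex -3.065 -1.102 -3.629
endloop
endfacet
facet normal 0.845 -0.282 -0.455
outer loop
vertex -3.05 -1.813 -3.16
vertex -3.065 -1.102 -3.629
vertex -2.663 -1.109 -2.878
endloop
endfacet
facet normal 0.818 -0.535 0.213
outer loop
vertex -3.05 -1.813 -3.16
vertex -2.663 -1.109 -2.878
vertex -3.117 -1.59 -2.341
endloop
endfacet
facet normal -0.198 -0.626 0.755
outer loop
vertex -3.799 -1.881 -2.761
vertex -3.117 -1.59 -2.341
vertex -3.875 -1.218 -2.231
endloop
endfacet
facet normal -0.742 -0.616 -0.264
outer loop
vertex -3.767 -1.579 -3.557
vertex -3.799 -1.881 -2.761
vertex -4.277 -1.211 -2.982
endloop
endfacet
facet normal -0.126 0.036 -0.991
outer loop
vertex -3.065 -1.102 -3.629
vertex -3.767 -1.579 -3.557
vertex -3.823 -0.73 -3.519
endloop
endfacet
facet normal 0.798 0.430 -0.423
outer loop
vertex -2.663 -1.109 -2.878
vertex -3.065 -1.102 -3.629
vertex -3.141 -0.439 -3.099
endloop
endfacet
facet normal 0.754 0.020 0.656
outer loop
vertex -3.117 -1.59 -2.341
vertex -2.663 -1.109 -2.878
vertex -3.173 -0.741 -2.303
endloop
endfacet
facet normal 0.460 -0.409 -0.788
outer loop
vertex 0.345 -2.118 2.894
vertex -0.243 -3.016 3.017
vertex -0.605 -2.214 2.39
endloop
endfacet
facet normal -0.179 0.972 0.151
outer loop
vertex 0.345 -2.118 2.894
vertex -0.605 -2.214 2.39
vertex -0.817 -2.504 4.003
endloop
endfacet
facet normal 0.460 -0.409 -0.788
outer loop
vertex -0.605 -2.214 2.39
vertex -0.243 -3.016 3.017
vertex -1.193 -3.112 2.513
endloop
endfacet
facet normal -0.837 0.547 -0.012
outer loop
vertex -0.605 -2.214 2.39
vertex -1.193 -3.112 2.513
vertex -0.817 -2.504 4.003
endloop
endfacet
facet normal 0.460 -0.409 -0.788
outer loop
vertex -1.193 -3.112 2.513
vertex -0.243 -3.016 3.017
vertex -0.831 -3.913 3.14
endloop
endfacet
facet normal -0.934 -0.180 0.309
outer loop
vertex -1.193 -3.112 2.513
vertex -0.831 -3.913 3.14
vertex -0.817 -2.504 4.003
endloop
endfacet
facet normal 0.459 -0.409 -0.789
outer loop
vertex -0.831 -3.913 3.14
vertex -0.243 -3.016 3.017
vertex 0.12 -3.817 3.644
endloop
endfacet
facet normal -0.372 -0.482 0.793
outer loop
vertex -0.831 -3.913 3.14
vertex 0.12 -3.817 3.644
vertex -0.817 -2.504 4.003
endloop
endfacet
facet normal 0.460 -0.409 -0.788
outer loop
vertex 0.12 -3.817 3.644
vertex -0.243 -3.016 3.017
vertex 0.708 -2.919 3.521
endloop
endfacet
facet normal 0.287 -0.057 0.956
outer loop
vertex 0.12 -3.817 3.644
vertex 0.708 -2.919 3.521
vertex -0.817 -2.504 4.003
endloop
endfacet
facet normal 0.460 -0.409 -0.788
outer loop
vertex 0.708 -2.919 3.521
vertex -0.243 -3.016 3.017
vertex 0.345 -2.118 2.894
endloop
endfacet
facet normal 0.383 0.671 0.635
outer loop
vertex 0.708 -2.919 3.521
vertex 0.345 -2.118 2.894
vertex -0.817 -2.504 4.003
endloop
endfacet

endsolid


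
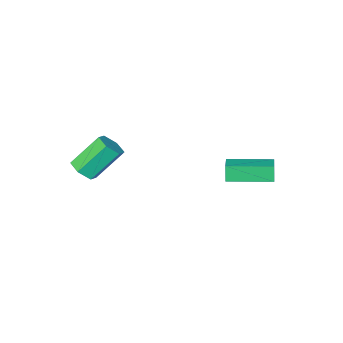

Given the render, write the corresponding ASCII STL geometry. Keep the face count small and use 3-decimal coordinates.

solid 
facet normal -0.832 0.554 0.026
outer loop
vertex -4.75 1.409 -1.71
vertex -4.07 2.41 -1.293
vertex -4.61 1.657 -2.532
endloop
endfacet
facet normal -0.531 -0.782 -0.326
outer loop
vertex -2.83 0.47 -2.587
vertex -4.75 1.409 -1.71
vertex -4.61 1.657 -2.532
endloop
endfacet
facet normal -0.832 0.554 0.026
outer loop
vertex -4.61 1.657 -2.532
vertex -4.07 2.41 -1.293
vertex -3.93 2.658 -2.115
endloop
endfacet
facet normal 0.161 0.285 -0.945
outer loop
vertex -3.93 2.658 -2.115
vertex -2.83 0.47 -2.587
vertex -4.61 1.657 -2.532
endloop
endfacet
facet normal -0.161 -0.285 0.945
outer loop
vertex -4.75 1.409 -1.71
vertex -2.29 1.223 -1.348
vertex -4.07 2.41 -1.293
endloop
endfacet
facet normal -0.531 -0.782 -0.326
outer loop
vertex -2.97 0.222 -1.765
vertex -4.75 1.409 -1.71
vertex -2.83 0.47 -2.587
endloop
endfacet
facet normal -0.161 -0.285 0.945
outer loop
vertex -2.97 0.222 -1.765
vertex -2.29 1.223 -1.348
vertex -4.75 1.409 -1.71
endloop
endfacet
facet normal 0.531 0.782 0.326
outer loop
vertex -4.07 2.41 -1.293
vertex -2.29 1.223 -1.348
vertex -3.93 2.658 -2.115
endloop
endfacet
facet normal 0.161 0.285 -0.945
outer loop
vertex -2.15 1.471 -2.17
vertex -2.83 0.47 -2.587
vertex -3.93 2.658 -2.115
endloop
endfacet
facet normal 0.531 0.782 0.326
outer loop
vertex -3.93 2.658 -2.115
vertex -2.29 1.223 -1.348
vertex -2.15 1.471 -2.17
endloop
endfacet
facet normal 0.832 -0.554 -0.026
outer loop
vertex -2.15 1.471 -2.17
vertex -2.97 0.222 -1.765
vertex -2.83 0.47 -2.587
endloop
endfacet
facet normal 0.832 -0.554 -0.026
outer loop
vertex -2.29 1.223 -1.348
vertex -2.97 0.222 -1.765
vertex -2.15 1.471 -2.17
endloop
endfacet
facet normal 0.651 -0.170 -0.740
outer loop
vertex 2.75 -3.149 -2.606
vertex 2.238 -3.588 -2.956
vertex 2.264 -2.843 -3.104
endloop
endfacet
facet normal 0.408 0.900 0.154
outer loop
vertex 2.75 -3.149 -2.606
vertex 2.264 -2.843 -3.104
vertex 1.454 -2.813 -1.134
endloop
endfacet
facet normal 0.409 0.900 0.154
outer loop
vertex 1.454 -2.813 -1.134
vertex 2.264 -2.843 -3.104
vertex 0.968 -2.507 -1.631
endloop
endfacet
facet normal -0.651 0.169 0.740
outer loop
vertex 1.454 -2.813 -1.134
vertex 0.968 -2.507 -1.631
vertex 0.942 -3.252 -1.484
endloop
endfacet
facet normal 0.651 -0.170 -0.740
outer loop
vertex 2.264 -2.843 -3.104
vertex 2.238 -3.588 -2.956
vertex 1.752 -3.282 -3.454
endloop
endfacet
facet normal -0.350 0.799 -0.490
outer loop
vertex 2.264 -2.843 -3.104
vertex 1.752 -3.282 -3.454
vertex 0.968 -2.507 -1.631
endloop
endfacet
facet normal -0.350 0.799 -0.490
outer loop
vertex 0.968 -2.507 -1.631
vertex 1.752 -3.282 -3.454
vertex 0.456 -2.946 -1.981
endloop
endfacet
facet normal -0.651 0.169 0.740
outer loop
vertex 0.968 -2.507 -1.631
vertex 0.456 -2.946 -1.981
vertex 0.942 -3.252 -1.484
endloop
endfacet
facet normal 0.651 -0.170 -0.740
outer loop
vertex 1.752 -3.282 -3.454
vertex 2.238 -3.588 -2.956
vertex 1.726 -4.027 -3.306
endloop
endfacet
facet normal -0.758 -0.101 -0.644
outer loop
vertex 1.752 -3.282 -3.454
vertex 1.726 -4.027 -3.306
vertex 0.456 -2.946 -1.981
endloop
endfacet
facet normal -0.758 -0.101 -0.644
outer loop
vertex 0.456 -2.946 -1.981
vertex 1.726 -4.027 -3.306
vertex 0.43 -3.691 -1.834
endloop
endfacet
facet normal -0.651 0.169 0.740
outer loop
vertex 0.456 -2.946 -1.981
vertex 0.43 -3.691 -1.834
vertex 0.942 -3.252 -1.484
endloop
endfacet
facet normal 0.651 -0.169 -0.740
outer loop
vertex 1.726 -4.027 -3.306
vertex 2.238 -3.588 -2.956
vertex 2.212 -4.333 -2.809
endloop
endfacet
facet normal -0.409 -0.900 -0.154
outer loop
vertex 1.726 -4.027 -3.306
vertex 2.212 -4.333 -2.809
vertex 0.43 -3.691 -1.834
endloop
endfacet
facet normal -0.408 -0.900 -0.154
outer loop
vertex 0.43 -3.691 -1.834
vertex 2.212 -4.333 -2.809
vertex 0.916 -3.997 -1.336
endloop
endfacet
facet normal -0.651 0.170 0.740
outer loop
vertex 0.43 -3.691 -1.834
vertex 0.916 -3.997 -1.336
vertex 0.942 -3.252 -1.484
endloop
endfacet
facet normal 0.651 -0.169 -0.740
outer loop
vertex 2.212 -4.333 -2.809
vertex 2.238 -3.588 -2.956
vertex 2.724 -3.894 -2.459
endloop
endfacet
facet normal 0.350 -0.799 0.490
outer loop
vertex 2.212 -4.333 -2.809
vertex 2.724 -3.894 -2.459
vertex 0.916 -3.997 -1.336
endloop
endfacet
facet normal 0.350 -0.799 0.490
outer loop
vertex 0.916 -3.997 -1.336
vertex 2.724 -3.894 -2.459
vertex 1.428 -3.558 -0.986
endloop
endfacet
facet normal -0.651 0.170 0.740
outer loop
vertex 0.916 -3.997 -1.336
vertex 1.428 -3.558 -0.986
vertex 0.942 -3.252 -1.484
endloop
endfacet
facet normal 0.651 -0.169 -0.740
outer loop
vertex 2.724 -3.894 -2.459
vertex 2.238 -3.588 -2.956
vertex 2.75 -3.149 -2.606
endloop
endfacet
facet normal 0.758 0.101 0.644
outer loop
vertex 2.724 -3.894 -2.459
vertex 2.75 -3.149 -2.606
vertex 1.428 -3.558 -0.986
endloop
endfacet
facet normal 0.758 0.102 0.644
outer loop
vertex 1.428 -3.558 -0.986
vertex 2.75 -3.149 -2.606
vertex 1.454 -2.813 -1.134
endloop
endfacet
facet normal -0.651 0.170 0.740
outer loop
vertex 1.428 -3.558 -0.986
vertex 1.454 -2.813 -1.134
vertex 0.942 -3.252 -1.484
endloop
endfacet

endsolid


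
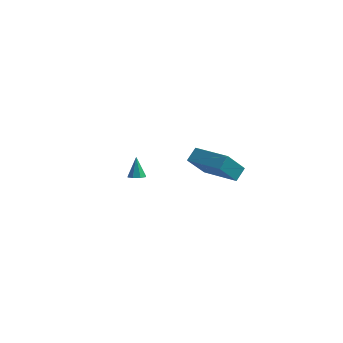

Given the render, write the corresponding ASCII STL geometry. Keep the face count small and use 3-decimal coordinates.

solid 
facet normal 0.154 -0.157 -0.976
outer loop
vertex -2.481 1.828 -0.67
vertex -2.975 1.673 -0.723
vertex -2.726 2.129 -0.757
endloop
endfacet
facet normal 0.677 0.651 0.344
outer loop
vertex -2.481 1.828 -0.67
vertex -2.726 2.129 -0.757
vertex -3.185 1.887 0.603
endloop
endfacet
facet normal 0.156 -0.158 -0.975
outer loop
vertex -2.726 2.129 -0.757
vertex -2.975 1.673 -0.723
vertex -3.117 2.163 -0.825
endloop
endfacet
facet normal 0.052 0.980 0.192
outer loop
vertex -2.726 2.129 -0.757
vertex -3.117 2.163 -0.825
vertex -3.185 1.887 0.603
endloop
endfacet
facet normal 0.155 -0.158 -0.975
outer loop
vertex -3.117 2.163 -0.825
vertex -2.975 1.673 -0.723
vertex -3.424 1.911 -0.833
endloop
endfacet
facet normal -0.632 0.766 0.118
outer loop
vertex -3.117 2.163 -0.825
vertex -3.424 1.911 -0.833
vertex -3.185 1.887 0.603
endloop
endfacet
facet normal 0.156 -0.157 -0.975
outer loop
vertex -3.424 1.911 -0.833
vertex -2.975 1.673 -0.723
vertex -3.469 1.519 -0.777
endloop
endfacet
facet normal -0.977 0.136 0.165
outer loop
vertex -3.424 1.911 -0.833
vertex -3.469 1.519 -0.777
vertex -3.185 1.887 0.603
endloop
endfacet
facet normal 0.155 -0.155 -0.976
outer loop
vertex -3.469 1.519 -0.777
vertex -2.975 1.673 -0.723
vertex -3.223 1.218 -0.69
endloop
endfacet
facet normal -0.779 -0.548 0.306
outer loop
vertex -3.469 1.519 -0.777
vertex -3.223 1.218 -0.69
vertex -3.185 1.887 0.603
endloop
endfacet
facet normal 0.156 -0.156 -0.975
outer loop
vertex -3.223 1.218 -0.69
vertex -2.975 1.673 -0.723
vertex -2.833 1.184 -0.622
endloop
endfacet
facet normal -0.156 -0.875 0.458
outer loop
vertex -3.223 1.218 -0.69
vertex -2.833 1.184 -0.622
vertex -3.185 1.887 0.603
endloop
endfacet
facet normal 0.154 -0.157 -0.976
outer loop
vertex -2.833 1.184 -0.622
vertex -2.975 1.673 -0.723
vertex -2.525 1.436 -0.614
endloop
endfacet
facet normal 0.528 -0.662 0.532
outer loop
vertex -2.833 1.184 -0.622
vertex -2.525 1.436 -0.614
vertex -3.185 1.887 0.603
endloop
endfacet
facet normal 0.154 -0.157 -0.976
outer loop
vertex -2.525 1.436 -0.614
vertex -2.975 1.673 -0.723
vertex -2.481 1.828 -0.67
endloop
endfacet
facet normal 0.874 -0.029 0.485
outer loop
vertex -2.525 1.436 -0.614
vertex -2.481 1.828 -0.67
vertex -3.185 1.887 0.603
endloop
endfacet
facet normal -0.999 0.041 0.015
outer loop
vertex 2.915 -1.433 2.943
vertex 2.951 -0.809 3.618
vertex 2.951 -0.105 1.713
endloop
endfacet
facet normal -0.039 -0.678 -0.734
outer loop
vertex 5.029 -0.191 1.682
vertex 2.915 -1.433 2.943
vertex 2.951 -0.105 1.713
endloop
endfacet
facet normal -0.999 0.041 0.015
outer loop
vertex 2.951 -0.105 1.713
vertex 2.951 -0.809 3.618
vertex 2.987 0.519 2.388
endloop
endfacet
facet normal 0.020 0.734 -0.679
outer loop
vertex 2.987 0.519 2.388
vertex 5.029 -0.191 1.682
vertex 2.951 -0.105 1.713
endloop
endfacet
facet normal -0.020 -0.734 0.679
outer loop
vertex 2.915 -1.433 2.943
vertex 5.029 -0.895 3.587
vertex 2.951 -0.809 3.618
endloop
endfacet
facet normal -0.039 -0.678 -0.734
outer loop
vertex 4.993 -1.519 2.912
vertex 2.915 -1.433 2.943
vertex 5.029 -0.191 1.682
endloop
endfacet
facet normal -0.020 -0.734 0.679
outer loop
vertex 4.993 -1.519 2.912
vertex 5.029 -0.895 3.587
vertex 2.915 -1.433 2.943
endloop
endfacet
facet normal 0.039 0.678 0.734
outer loop
vertex 2.951 -0.809 3.618
vertex 5.029 -0.895 3.587
vertex 2.987 0.519 2.388
endloop
endfacet
facet normal 0.020 0.734 -0.679
outer loop
vertex 5.065 0.433 2.357
vertex 5.029 -0.191 1.682
vertex 2.987 0.519 2.388
endloop
endfacet
facet normal 0.039 0.678 0.734
outer loop
vertex 2.987 0.519 2.388
vertex 5.029 -0.895 3.587
vertex 5.065 0.433 2.357
endloop
endfacet
facet normal 0.999 -0.041 -0.015
outer loop
vertex 5.065 0.433 2.357
vertex 4.993 -1.519 2.912
vertex 5.029 -0.191 1.682
endloop
endfacet
facet normal 0.999 -0.041 -0.015
outer loop
vertex 5.029 -0.895 3.587
vertex 4.993 -1.519 2.912
vertex 5.065 0.433 2.357
endloop
endfacet

endsolid


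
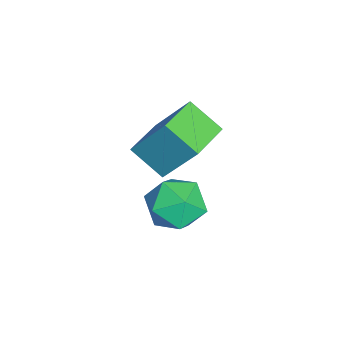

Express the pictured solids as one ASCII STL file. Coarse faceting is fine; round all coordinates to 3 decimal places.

solid 
facet normal -0.869 0.425 0.253
outer loop
vertex 0.644 -2.584 -3.751
vertex 0.381 -3.5 -3.115
vertex 0.948 -2.621 -2.646
endloop
endfacet
facet normal -0.369 0.920 0.132
outer loop
vertex 0.644 -2.584 -3.751
vertex 0.948 -2.621 -2.646
vertex 1.68 -2.215 -3.428
endloop
endfacet
facet normal -0.131 0.835 -0.534
outer loop
vertex 0.644 -2.584 -3.751
vertex 1.68 -2.215 -3.428
vertex 1.566 -2.842 -4.38
endloop
endfacet
facet normal -0.484 0.288 -0.827
outer loop
vertex 0.644 -2.584 -3.751
vertex 1.566 -2.842 -4.38
vertex 0.763 -3.637 -4.187
endloop
endfacet
facet normal -0.940 0.034 -0.339
outer loop
vertex 0.644 -2.584 -3.751
vertex 0.763 -3.637 -4.187
vertex 0.381 -3.5 -3.115
endloop
endfacet
facet normal 0.175 0.797 0.578
outer loop
vertex 1.68 -2.215 -3.428
vertex 0.948 -2.621 -2.646
vertex 2.057 -2.903 -2.593
endloop
endfacet
facet normal -0.634 -0.004 0.773
outer loop
vertex 0.948 -2.621 -2.646
vertex 0.381 -3.5 -3.115
vertex 1.254 -3.698 -2.4
endloop
endfacet
facet normal -0.749 -0.636 -0.186
outer loop
vertex 0.381 -3.5 -3.115
vertex 0.763 -3.637 -4.187
vertex 1.14 -4.325 -3.352
endloop
endfacet
facet normal -0.011 -0.226 -0.974
outer loop
vertex 0.763 -3.637 -4.187
vertex 1.566 -2.842 -4.38
vertex 1.872 -3.919 -4.134
endloop
endfacet
facet normal 0.560 0.659 -0.501
outer loop
vertex 1.566 -2.842 -4.38
vertex 1.68 -2.215 -3.428
vertex 2.439 -3.04 -3.665
endloop
endfacet
facet normal 0.484 -0.288 0.827
outer loop
vertex 2.176 -3.956 -3.029
vertex 2.057 -2.903 -2.593
vertex 1.254 -3.698 -2.4
endloop
endfacet
facet normal 0.131 -0.835 0.534
outer loop
vertex 2.176 -3.956 -3.029
vertex 1.254 -3.698 -2.4
vertex 1.14 -4.325 -3.352
endloop
endfacet
facet normal 0.369 -0.920 -0.132
outer loop
vertex 2.176 -3.956 -3.029
vertex 1.14 -4.325 -3.352
vertex 1.872 -3.919 -4.134
endloop
endfacet
facet normal 0.869 -0.425 -0.253
outer loop
vertex 2.176 -3.956 -3.029
vertex 1.872 -3.919 -4.134
vertex 2.439 -3.04 -3.665
endloop
endfacet
facet normal 0.940 -0.034 0.339
outer loop
vertex 2.176 -3.956 -3.029
vertex 2.439 -3.04 -3.665
vertex 2.057 -2.903 -2.593
endloop
endfacet
facet normal 0.011 0.226 0.974
outer loop
vertex 1.254 -3.698 -2.4
vertex 2.057 -2.903 -2.593
vertex 0.948 -2.621 -2.646
endloop
endfacet
facet normal -0.560 -0.659 0.501
outer loop
vertex 1.14 -4.325 -3.352
vertex 1.254 -3.698 -2.4
vertex 0.381 -3.5 -3.115
endloop
endfacet
facet normal -0.175 -0.797 -0.578
outer loop
vertex 1.872 -3.919 -4.134
vertex 1.14 -4.325 -3.352
vertex 0.763 -3.637 -4.187
endloop
endfacet
facet normal 0.634 0.004 -0.773
outer loop
vertex 2.439 -3.04 -3.665
vertex 1.872 -3.919 -4.134
vertex 1.566 -2.842 -4.38
endloop
endfacet
facet normal 0.749 0.636 0.186
outer loop
vertex 2.057 -2.903 -2.593
vertex 2.439 -3.04 -3.665
vertex 1.68 -2.215 -3.428
endloop
endfacet
facet normal -0.911 0.409 -0.057
outer loop
vertex 0.204 -2.91 0.911
vertex 0.74 -1.832 0.068
vertex -0.205 -4.061 -0.821
endloop
endfacet
facet normal -0.365 -0.733 0.574
outer loop
vertex 1.28 -4.728 -0.728
vertex 0.204 -2.91 0.911
vertex -0.205 -4.061 -0.821
endloop
endfacet
facet normal -0.911 0.409 -0.058
outer loop
vertex -0.205 -4.061 -0.821
vertex 0.74 -1.832 0.068
vertex 0.332 -2.984 -1.664
endloop
endfacet
facet normal -0.193 -0.543 -0.817
outer loop
vertex 0.332 -2.984 -1.664
vertex 1.28 -4.728 -0.728
vertex -0.205 -4.061 -0.821
endloop
endfacet
facet normal 0.193 0.543 0.817
outer loop
vertex 0.204 -2.91 0.911
vertex 2.225 -2.499 0.161
vertex 0.74 -1.832 0.068
endloop
endfacet
facet normal -0.365 -0.733 0.574
outer loop
vertex 1.688 -3.576 1.004
vertex 0.204 -2.91 0.911
vertex 1.28 -4.728 -0.728
endloop
endfacet
facet normal 0.193 0.543 0.817
outer loop
vertex 1.688 -3.576 1.004
vertex 2.225 -2.499 0.161
vertex 0.204 -2.91 0.911
endloop
endfacet
facet normal 0.365 0.733 -0.574
outer loop
vertex 0.74 -1.832 0.068
vertex 2.225 -2.499 0.161
vertex 0.332 -2.984 -1.664
endloop
endfacet
facet normal -0.193 -0.543 -0.817
outer loop
vertex 1.816 -3.65 -1.571
vertex 1.28 -4.728 -0.728
vertex 0.332 -2.984 -1.664
endloop
endfacet
facet normal 0.365 0.733 -0.574
outer loop
vertex 0.332 -2.984 -1.664
vertex 2.225 -2.499 0.161
vertex 1.816 -3.65 -1.571
endloop
endfacet
facet normal 0.911 -0.408 0.057
outer loop
vertex 1.816 -3.65 -1.571
vertex 1.688 -3.576 1.004
vertex 1.28 -4.728 -0.728
endloop
endfacet
facet normal 0.911 -0.409 0.057
outer loop
vertex 2.225 -2.499 0.161
vertex 1.688 -3.576 1.004
vertex 1.816 -3.65 -1.571
endloop
endfacet

endsolid


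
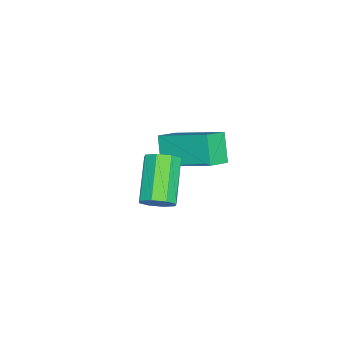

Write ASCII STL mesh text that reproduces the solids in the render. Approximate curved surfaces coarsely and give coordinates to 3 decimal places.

solid 
facet normal -0.561 -0.274 0.781
outer loop
vertex -3.806 -4.902 0.269
vertex -3.407 -3.17 1.163
vertex -4.513 -4.543 -0.113
endloop
endfacet
facet normal -0.199 -0.871 -0.450
outer loop
vertex -3.873 -4.23 -1.003
vertex -3.806 -4.902 0.269
vertex -4.513 -4.543 -0.113
endloop
endfacet
facet normal -0.561 -0.274 0.781
outer loop
vertex -4.513 -4.543 -0.113
vertex -3.407 -3.17 1.163
vertex -4.114 -2.81 0.781
endloop
endfacet
facet normal -0.803 0.409 -0.434
outer loop
vertex -4.114 -2.81 0.781
vertex -3.873 -4.23 -1.003
vertex -4.513 -4.543 -0.113
endloop
endfacet
facet normal 0.803 -0.409 0.434
outer loop
vertex -3.806 -4.902 0.269
vertex -2.767 -2.857 0.273
vertex -3.407 -3.17 1.163
endloop
endfacet
facet normal -0.200 -0.871 -0.449
outer loop
vertex -3.166 -4.59 -0.621
vertex -3.806 -4.902 0.269
vertex -3.873 -4.23 -1.003
endloop
endfacet
facet normal 0.803 -0.409 0.434
outer loop
vertex -3.166 -4.59 -0.621
vertex -2.767 -2.857 0.273
vertex -3.806 -4.902 0.269
endloop
endfacet
facet normal 0.200 0.870 0.450
outer loop
vertex -3.407 -3.17 1.163
vertex -2.767 -2.857 0.273
vertex -4.114 -2.81 0.781
endloop
endfacet
facet normal -0.803 0.409 -0.434
outer loop
vertex -3.474 -2.498 -0.109
vertex -3.873 -4.23 -1.003
vertex -4.114 -2.81 0.781
endloop
endfacet
facet normal 0.200 0.871 0.449
outer loop
vertex -4.114 -2.81 0.781
vertex -2.767 -2.857 0.273
vertex -3.474 -2.498 -0.109
endloop
endfacet
facet normal 0.561 0.274 -0.781
outer loop
vertex -3.474 -2.498 -0.109
vertex -3.166 -4.59 -0.621
vertex -3.873 -4.23 -1.003
endloop
endfacet
facet normal 0.561 0.274 -0.781
outer loop
vertex -2.767 -2.857 0.273
vertex -3.166 -4.59 -0.621
vertex -3.474 -2.498 -0.109
endloop
endfacet
facet normal 0.805 0.171 -0.568
outer loop
vertex 0.519 -4.002 1.26
vertex 0.25 -3.551 1.014
vertex 0.592 -3.622 1.478
endloop
endfacet
facet normal 0.570 -0.489 0.661
outer loop
vertex 0.519 -4.002 1.26
vertex 0.592 -3.622 1.478
vertex -0.802 -4.281 2.192
endloop
endfacet
facet normal 0.569 -0.487 0.663
outer loop
vertex -0.802 -4.281 2.192
vertex 0.592 -3.622 1.478
vertex -0.729 -3.9 2.409
endloop
endfacet
facet normal -0.806 -0.169 0.568
outer loop
vertex -0.802 -4.281 2.192
vertex -0.729 -3.9 2.409
vertex -1.07 -3.829 1.946
endloop
endfacet
facet normal 0.806 0.168 -0.568
outer loop
vertex 0.592 -3.622 1.478
vertex 0.25 -3.551 1.014
vertex 0.465 -3.2 1.423
endloop
endfacet
facet normal 0.518 0.262 0.814
outer loop
vertex 0.592 -3.622 1.478
vertex 0.465 -3.2 1.423
vertex -0.729 -3.9 2.409
endloop
endfacet
facet normal 0.519 0.261 0.814
outer loop
vertex -0.729 -3.9 2.409
vertex 0.465 -3.2 1.423
vertex -0.856 -3.479 2.355
endloop
endfacet
facet normal -0.806 -0.170 0.567
outer loop
vertex -0.729 -3.9 2.409
vertex -0.856 -3.479 2.355
vertex -1.07 -3.829 1.946
endloop
endfacet
facet normal 0.804 0.170 -0.569
outer loop
vertex 0.465 -3.2 1.423
vertex 0.25 -3.551 1.014
vertex 0.212 -2.984 1.13
endloop
endfacet
facet normal 0.164 0.856 0.489
outer loop
vertex 0.465 -3.2 1.423
vertex 0.212 -2.984 1.13
vertex -0.856 -3.479 2.355
endloop
endfacet
facet normal 0.165 0.856 0.490
outer loop
vertex -0.856 -3.479 2.355
vertex 0.212 -2.984 1.13
vertex -1.109 -3.262 2.061
endloop
endfacet
facet normal -0.806 -0.170 0.567
outer loop
vertex -0.856 -3.479 2.355
vertex -1.109 -3.262 2.061
vertex -1.07 -3.829 1.946
endloop
endfacet
facet normal 0.806 0.170 -0.566
outer loop
vertex 0.212 -2.984 1.13
vertex 0.25 -3.551 1.014
vertex -0.018 -3.099 0.768
endloop
endfacet
facet normal -0.285 0.951 -0.121
outer loop
vertex 0.212 -2.984 1.13
vertex -0.018 -3.099 0.768
vertex -1.109 -3.262 2.061
endloop
endfacet
facet normal -0.287 0.950 -0.122
outer loop
vertex -1.109 -3.262 2.061
vertex -0.018 -3.099 0.768
vertex -1.339 -3.378 1.7
endloop
endfacet
facet normal -0.805 -0.171 0.568
outer loop
vertex -1.109 -3.262 2.061
vertex -1.339 -3.378 1.7
vertex -1.07 -3.829 1.946
endloop
endfacet
facet normal 0.806 0.169 -0.568
outer loop
vertex -0.018 -3.099 0.768
vertex 0.25 -3.551 1.014
vertex -0.091 -3.48 0.551
endloop
endfacet
facet normal -0.570 0.486 -0.662
outer loop
vertex -0.018 -3.099 0.768
vertex -0.091 -3.48 0.551
vertex -1.339 -3.378 1.7
endloop
endfacet
facet normal -0.569 0.489 -0.661
outer loop
vertex -1.339 -3.378 1.7
vertex -0.091 -3.48 0.551
vertex -1.412 -3.758 1.482
endloop
endfacet
facet normal -0.805 -0.171 0.568
outer loop
vertex -1.339 -3.378 1.7
vertex -1.412 -3.758 1.482
vertex -1.07 -3.829 1.946
endloop
endfacet
facet normal 0.806 0.170 -0.567
outer loop
vertex -0.091 -3.48 0.551
vertex 0.25 -3.551 1.014
vertex 0.036 -3.901 0.605
endloop
endfacet
facet normal -0.519 -0.261 -0.814
outer loop
vertex -0.091 -3.48 0.551
vertex 0.036 -3.901 0.605
vertex -1.412 -3.758 1.482
endloop
endfacet
facet normal -0.519 -0.262 -0.814
outer loop
vertex -1.412 -3.758 1.482
vertex 0.036 -3.901 0.605
vertex -1.285 -4.18 1.537
endloop
endfacet
facet normal -0.806 -0.168 0.568
outer loop
vertex -1.412 -3.758 1.482
vertex -1.285 -4.18 1.537
vertex -1.07 -3.829 1.946
endloop
endfacet
facet normal 0.806 0.170 -0.567
outer loop
vertex 0.036 -3.901 0.605
vertex 0.25 -3.551 1.014
vertex 0.289 -4.118 0.899
endloop
endfacet
facet normal -0.165 -0.856 -0.490
outer loop
vertex 0.036 -3.901 0.605
vertex 0.289 -4.118 0.899
vertex -1.285 -4.18 1.537
endloop
endfacet
facet normal -0.165 -0.856 -0.489
outer loop
vertex -1.285 -4.18 1.537
vertex 0.289 -4.118 0.899
vertex -1.032 -4.396 1.83
endloop
endfacet
facet normal -0.804 -0.170 0.569
outer loop
vertex -1.285 -4.18 1.537
vertex -1.032 -4.396 1.83
vertex -1.07 -3.829 1.946
endloop
endfacet
facet normal 0.805 0.171 -0.568
outer loop
vertex 0.289 -4.118 0.899
vertex 0.25 -3.551 1.014
vertex 0.519 -4.002 1.26
endloop
endfacet
facet normal 0.286 -0.950 0.123
outer loop
vertex 0.289 -4.118 0.899
vertex 0.519 -4.002 1.26
vertex -1.032 -4.396 1.83
endloop
endfacet
facet normal 0.286 -0.951 0.120
outer loop
vertex -1.032 -4.396 1.83
vertex 0.519 -4.002 1.26
vertex -0.802 -4.281 2.192
endloop
endfacet
facet normal -0.806 -0.170 0.566
outer loop
vertex -1.032 -4.396 1.83
vertex -0.802 -4.281 2.192
vertex -1.07 -3.829 1.946
endloop
endfacet

endsolid


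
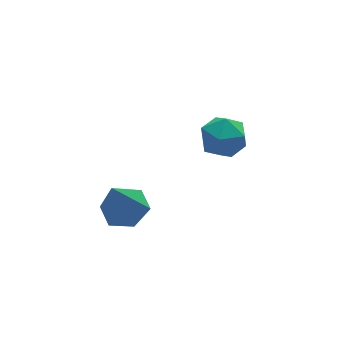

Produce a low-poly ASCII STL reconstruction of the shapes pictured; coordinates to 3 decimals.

solid 
facet normal 0.318 0.147 -0.937
outer loop
vertex -1.599 -3.375 -4.156
vertex -2.372 -3.712 -4.471
vertex -2.299 -2.83 -4.308
endloop
endfacet
facet normal 0.380 0.667 0.642
outer loop
vertex -1.599 -3.375 -4.156
vertex -2.299 -2.83 -4.308
vertex -2.968 -3.988 -2.709
endloop
endfacet
facet normal 0.318 0.147 -0.937
outer loop
vertex -2.299 -2.83 -4.308
vertex -2.372 -3.712 -4.471
vertex -3.072 -3.168 -4.623
endloop
endfacet
facet normal -0.494 0.789 0.365
outer loop
vertex -2.299 -2.83 -4.308
vertex -3.072 -3.168 -4.623
vertex -2.968 -3.988 -2.709
endloop
endfacet
facet normal 0.317 0.146 -0.937
outer loop
vertex -3.072 -3.168 -4.623
vertex -2.372 -3.712 -4.471
vertex -3.144 -4.05 -4.785
endloop
endfacet
facet normal -0.994 0.066 0.082
outer loop
vertex -3.072 -3.168 -4.623
vertex -3.144 -4.05 -4.785
vertex -2.968 -3.988 -2.709
endloop
endfacet
facet normal 0.317 0.146 -0.937
outer loop
vertex -3.144 -4.05 -4.785
vertex -2.372 -3.712 -4.471
vertex -2.444 -4.595 -4.633
endloop
endfacet
facet normal -0.623 -0.779 0.076
outer loop
vertex -3.144 -4.05 -4.785
vertex -2.444 -4.595 -4.633
vertex -2.968 -3.988 -2.709
endloop
endfacet
facet normal 0.317 0.146 -0.937
outer loop
vertex -2.444 -4.595 -4.633
vertex -2.372 -3.712 -4.471
vertex -1.671 -4.257 -4.319
endloop
endfacet
facet normal 0.251 -0.901 0.353
outer loop
vertex -2.444 -4.595 -4.633
vertex -1.671 -4.257 -4.319
vertex -2.968 -3.988 -2.709
endloop
endfacet
facet normal 0.318 0.147 -0.937
outer loop
vertex -1.671 -4.257 -4.319
vertex -2.372 -3.712 -4.471
vertex -1.599 -3.375 -4.156
endloop
endfacet
facet normal 0.751 -0.179 0.635
outer loop
vertex -1.671 -4.257 -4.319
vertex -1.599 -3.375 -4.156
vertex -2.968 -3.988 -2.709
endloop
endfacet
facet normal -0.924 0.372 -0.091
outer loop
vertex 1.292 -2.303 -3.465
vertex 0.922 -3.175 -3.273
vertex 1.1 -2.556 -2.551
endloop
endfacet
facet normal -0.470 0.871 0.142
outer loop
vertex 1.292 -2.303 -3.465
vertex 1.1 -2.556 -2.551
vertex 1.917 -2.081 -2.76
endloop
endfacet
facet normal 0.050 0.939 -0.340
outer loop
vertex 1.292 -2.303 -3.465
vertex 1.917 -2.081 -2.76
vertex 2.243 -2.407 -3.611
endloop
endfacet
facet normal -0.081 0.482 -0.873
outer loop
vertex 1.292 -2.303 -3.465
vertex 2.243 -2.407 -3.611
vertex 1.628 -3.083 -3.927
endloop
endfacet
facet normal -0.683 0.132 -0.719
outer loop
vertex 1.292 -2.303 -3.465
vertex 1.628 -3.083 -3.927
vertex 0.922 -3.175 -3.273
endloop
endfacet
facet normal -0.178 0.636 0.751
outer loop
vertex 1.917 -2.081 -2.76
vertex 1.1 -2.556 -2.551
vertex 1.932 -2.817 -2.133
endloop
endfacet
facet normal -0.913 -0.171 0.372
outer loop
vertex 1.1 -2.556 -2.551
vertex 0.922 -3.175 -3.273
vertex 1.317 -3.493 -2.449
endloop
endfacet
facet normal -0.523 -0.559 -0.643
outer loop
vertex 0.922 -3.175 -3.273
vertex 1.628 -3.083 -3.927
vertex 1.643 -3.819 -3.3
endloop
endfacet
facet normal 0.451 0.007 -0.893
outer loop
vertex 1.628 -3.083 -3.927
vertex 2.243 -2.407 -3.611
vertex 2.46 -3.344 -3.509
endloop
endfacet
facet normal 0.665 0.746 -0.031
outer loop
vertex 2.243 -2.407 -3.611
vertex 1.917 -2.081 -2.76
vertex 2.638 -2.725 -2.787
endloop
endfacet
facet normal 0.081 -0.482 0.873
outer loop
vertex 2.268 -3.597 -2.595
vertex 1.932 -2.817 -2.133
vertex 1.317 -3.493 -2.449
endloop
endfacet
facet normal -0.050 -0.939 0.340
outer loop
vertex 2.268 -3.597 -2.595
vertex 1.317 -3.493 -2.449
vertex 1.643 -3.819 -3.3
endloop
endfacet
facet normal 0.470 -0.871 -0.142
outer loop
vertex 2.268 -3.597 -2.595
vertex 1.643 -3.819 -3.3
vertex 2.46 -3.344 -3.509
endloop
endfacet
facet normal 0.924 -0.372 0.091
outer loop
vertex 2.268 -3.597 -2.595
vertex 2.46 -3.344 -3.509
vertex 2.638 -2.725 -2.787
endloop
endfacet
facet normal 0.683 -0.132 0.719
outer loop
vertex 2.268 -3.597 -2.595
vertex 2.638 -2.725 -2.787
vertex 1.932 -2.817 -2.133
endloop
endfacet
facet normal -0.451 -0.007 0.893
outer loop
vertex 1.317 -3.493 -2.449
vertex 1.932 -2.817 -2.133
vertex 1.1 -2.556 -2.551
endloop
endfacet
facet normal -0.665 -0.746 0.031
outer loop
vertex 1.643 -3.819 -3.3
vertex 1.317 -3.493 -2.449
vertex 0.922 -3.175 -3.273
endloop
endfacet
facet normal 0.178 -0.636 -0.751
outer loop
vertex 2.46 -3.344 -3.509
vertex 1.643 -3.819 -3.3
vertex 1.628 -3.083 -3.927
endloop
endfacet
facet normal 0.913 0.171 -0.372
outer loop
vertex 2.638 -2.725 -2.787
vertex 2.46 -3.344 -3.509
vertex 2.243 -2.407 -3.611
endloop
endfacet
facet normal 0.523 0.559 0.643
outer loop
vertex 1.932 -2.817 -2.133
vertex 2.638 -2.725 -2.787
vertex 1.917 -2.081 -2.76
endloop
endfacet

endsolid


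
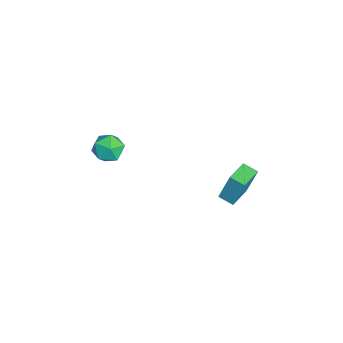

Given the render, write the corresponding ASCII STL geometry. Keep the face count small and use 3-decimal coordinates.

solid 
facet normal -0.830 0.535 -0.156
outer loop
vertex 1.144 2.765 -2.132
vertex 1.606 3.415 -2.361
vertex 1.102 2.247 -3.687
endloop
endfacet
facet normal -0.557 -0.783 0.276
outer loop
vertex 2.314 1.465 -3.459
vertex 1.144 2.765 -2.132
vertex 1.102 2.247 -3.687
endloop
endfacet
facet normal -0.830 0.536 -0.157
outer loop
vertex 1.102 2.247 -3.687
vertex 1.606 3.415 -2.361
vertex 1.565 2.897 -3.916
endloop
endfacet
facet normal -0.025 -0.316 -0.948
outer loop
vertex 1.565 2.897 -3.916
vertex 2.314 1.465 -3.459
vertex 1.102 2.247 -3.687
endloop
endfacet
facet normal 0.025 0.316 0.948
outer loop
vertex 1.144 2.765 -2.132
vertex 2.818 2.633 -2.133
vertex 1.606 3.415 -2.361
endloop
endfacet
facet normal -0.558 -0.783 0.276
outer loop
vertex 2.355 1.983 -1.904
vertex 1.144 2.765 -2.132
vertex 2.314 1.465 -3.459
endloop
endfacet
facet normal 0.025 0.316 0.948
outer loop
vertex 2.355 1.983 -1.904
vertex 2.818 2.633 -2.133
vertex 1.144 2.765 -2.132
endloop
endfacet
facet normal 0.557 0.783 -0.276
outer loop
vertex 1.606 3.415 -2.361
vertex 2.818 2.633 -2.133
vertex 1.565 2.897 -3.916
endloop
endfacet
facet normal -0.026 -0.316 -0.948
outer loop
vertex 2.776 2.115 -3.688
vertex 2.314 1.465 -3.459
vertex 1.565 2.897 -3.916
endloop
endfacet
facet normal 0.558 0.783 -0.276
outer loop
vertex 1.565 2.897 -3.916
vertex 2.818 2.633 -2.133
vertex 2.776 2.115 -3.688
endloop
endfacet
facet normal 0.830 -0.535 0.156
outer loop
vertex 2.776 2.115 -3.688
vertex 2.355 1.983 -1.904
vertex 2.314 1.465 -3.459
endloop
endfacet
facet normal 0.830 -0.536 0.156
outer loop
vertex 2.818 2.633 -2.133
vertex 2.355 1.983 -1.904
vertex 2.776 2.115 -3.688
endloop
endfacet
facet normal -0.377 0.715 0.589
outer loop
vertex 1.391 -3.201 0.71
vertex 1.844 -3.518 1.385
vertex 2.197 -2.908 0.871
endloop
endfacet
facet normal -0.325 0.942 -0.085
outer loop
vertex 1.391 -3.201 0.71
vertex 2.197 -2.908 0.871
vertex 1.948 -3.068 0.051
endloop
endfacet
facet normal -0.708 0.502 -0.497
outer loop
vertex 1.391 -3.201 0.71
vertex 1.948 -3.068 0.051
vertex 1.44 -3.778 0.057
endloop
endfacet
facet normal -0.997 0.002 -0.077
outer loop
vertex 1.391 -3.201 0.71
vertex 1.44 -3.778 0.057
vertex 1.376 -4.056 0.882
endloop
endfacet
facet normal -0.793 0.134 0.595
outer loop
vertex 1.391 -3.201 0.71
vertex 1.376 -4.056 0.882
vertex 1.844 -3.518 1.385
endloop
endfacet
facet normal 0.359 0.890 -0.282
outer loop
vertex 1.948 -3.068 0.051
vertex 2.197 -2.908 0.871
vertex 2.744 -3.304 0.318
endloop
endfacet
facet normal 0.274 0.522 0.808
outer loop
vertex 2.197 -2.908 0.871
vertex 1.844 -3.518 1.385
vertex 2.68 -3.582 1.143
endloop
endfacet
facet normal -0.398 -0.418 0.817
outer loop
vertex 1.844 -3.518 1.385
vertex 1.376 -4.056 0.882
vertex 2.172 -4.292 1.149
endloop
endfacet
facet normal -0.728 -0.630 -0.269
outer loop
vertex 1.376 -4.056 0.882
vertex 1.44 -3.778 0.057
vertex 1.923 -4.452 0.329
endloop
endfacet
facet normal -0.261 0.179 -0.949
outer loop
vertex 1.44 -3.778 0.057
vertex 1.948 -3.068 0.051
vertex 2.276 -3.842 -0.185
endloop
endfacet
facet normal 0.997 -0.002 0.077
outer loop
vertex 2.729 -4.159 0.49
vertex 2.744 -3.304 0.318
vertex 2.68 -3.582 1.143
endloop
endfacet
facet normal 0.708 -0.502 0.497
outer loop
vertex 2.729 -4.159 0.49
vertex 2.68 -3.582 1.143
vertex 2.172 -4.292 1.149
endloop
endfacet
facet normal 0.325 -0.942 0.085
outer loop
vertex 2.729 -4.159 0.49
vertex 2.172 -4.292 1.149
vertex 1.923 -4.452 0.329
endloop
endfacet
facet normal 0.377 -0.715 -0.589
outer loop
vertex 2.729 -4.159 0.49
vertex 1.923 -4.452 0.329
vertex 2.276 -3.842 -0.185
endloop
endfacet
facet normal 0.793 -0.134 -0.595
outer loop
vertex 2.729 -4.159 0.49
vertex 2.276 -3.842 -0.185
vertex 2.744 -3.304 0.318
endloop
endfacet
facet normal 0.728 0.630 0.269
outer loop
vertex 2.68 -3.582 1.143
vertex 2.744 -3.304 0.318
vertex 2.197 -2.908 0.871
endloop
endfacet
facet normal 0.261 -0.179 0.949
outer loop
vertex 2.172 -4.292 1.149
vertex 2.68 -3.582 1.143
vertex 1.844 -3.518 1.385
endloop
endfacet
facet normal -0.359 -0.890 0.282
outer loop
vertex 1.923 -4.452 0.329
vertex 2.172 -4.292 1.149
vertex 1.376 -4.056 0.882
endloop
endfacet
facet normal -0.274 -0.522 -0.808
outer loop
vertex 2.276 -3.842 -0.185
vertex 1.923 -4.452 0.329
vertex 1.44 -3.778 0.057
endloop
endfacet
facet normal 0.398 0.418 -0.817
outer loop
vertex 2.744 -3.304 0.318
vertex 2.276 -3.842 -0.185
vertex 1.948 -3.068 0.051
endloop
endfacet

endsolid
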